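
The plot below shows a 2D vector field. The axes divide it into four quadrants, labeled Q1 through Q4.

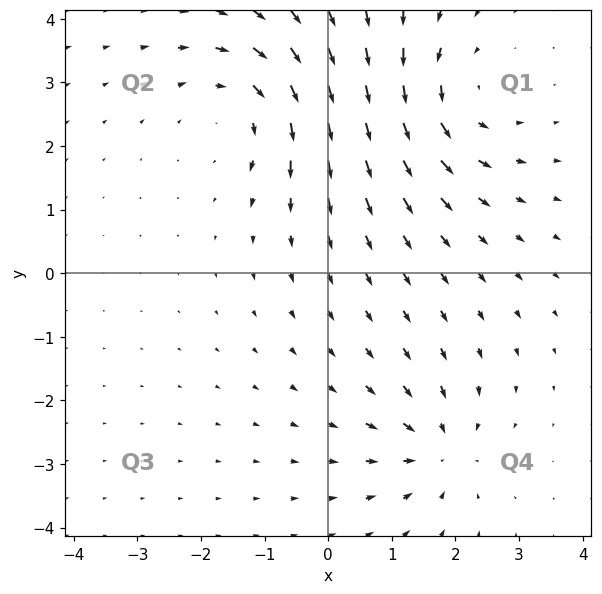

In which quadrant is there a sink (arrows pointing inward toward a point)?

The sink sits at approximately (1.7, -2.8), which lies in quadrant Q4. The divergence there is about -4, negative as expected for a sink.

Q4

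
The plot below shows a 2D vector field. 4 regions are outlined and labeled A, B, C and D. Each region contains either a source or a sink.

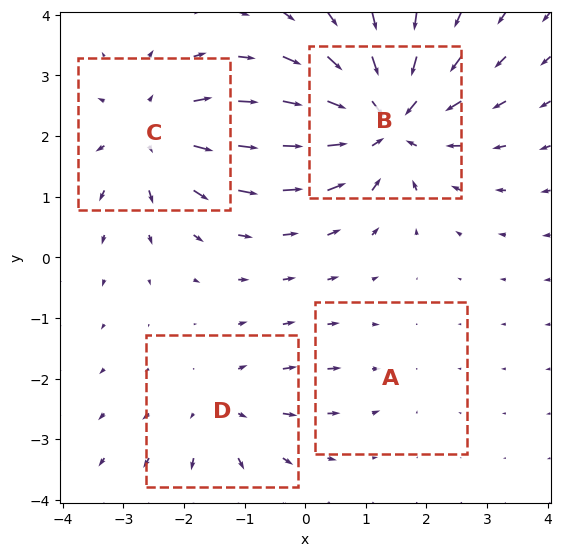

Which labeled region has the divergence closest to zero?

Divergence at each region's feature centre — A: about -2, B: about -6, C: about +4, D: about +3. Region A is closest to zero.

A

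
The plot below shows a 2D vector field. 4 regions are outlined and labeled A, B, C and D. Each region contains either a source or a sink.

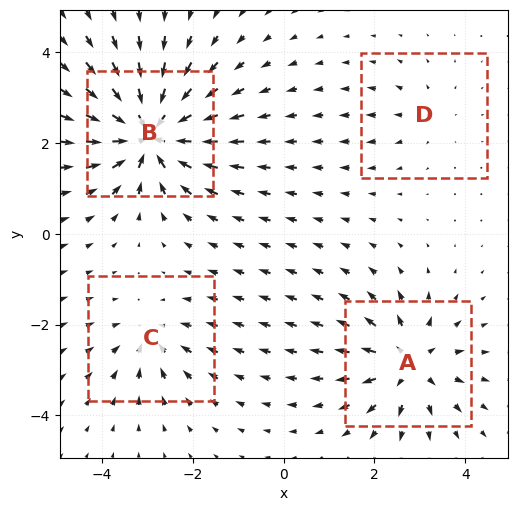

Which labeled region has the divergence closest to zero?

Divergence at each region's feature centre — A: about +6, B: about -9, C: about -4, D: about +2. Region D is closest to zero.

D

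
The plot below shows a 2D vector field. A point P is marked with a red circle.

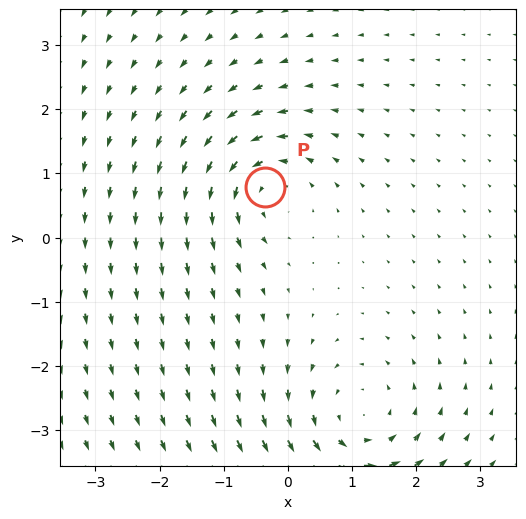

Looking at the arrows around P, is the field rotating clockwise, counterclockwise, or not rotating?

counterclockwise

Near P at (-0.4, 0.8) the arrows circulate counterclockwise. The curl (z-component) there is about +4; positive curl means counterclockwise rotation.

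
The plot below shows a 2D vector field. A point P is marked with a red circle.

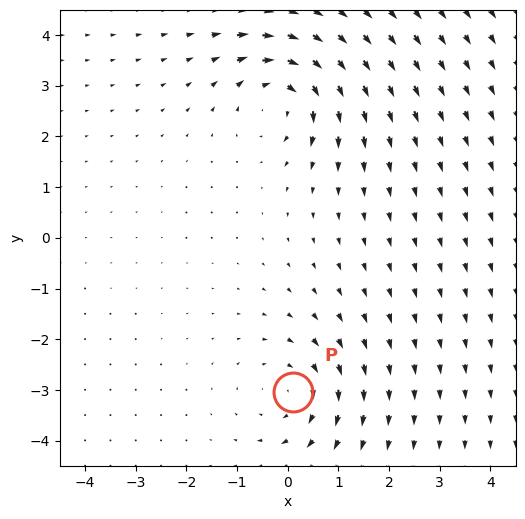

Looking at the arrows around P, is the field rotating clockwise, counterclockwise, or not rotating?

clockwise

Near P at (0.1, -3.0) the arrows circulate clockwise. The curl (z-component) there is about -3; negative curl means clockwise rotation.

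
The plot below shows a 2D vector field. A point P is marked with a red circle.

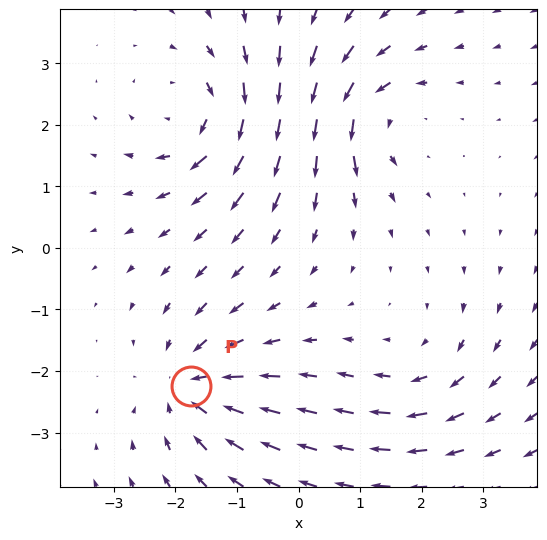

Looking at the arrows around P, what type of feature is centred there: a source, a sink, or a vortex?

sink

At P (-1.7, -2.2) the arrows converge inward. Divergence about -5, curl ≈0 — negative divergence with near-zero curl is a sink.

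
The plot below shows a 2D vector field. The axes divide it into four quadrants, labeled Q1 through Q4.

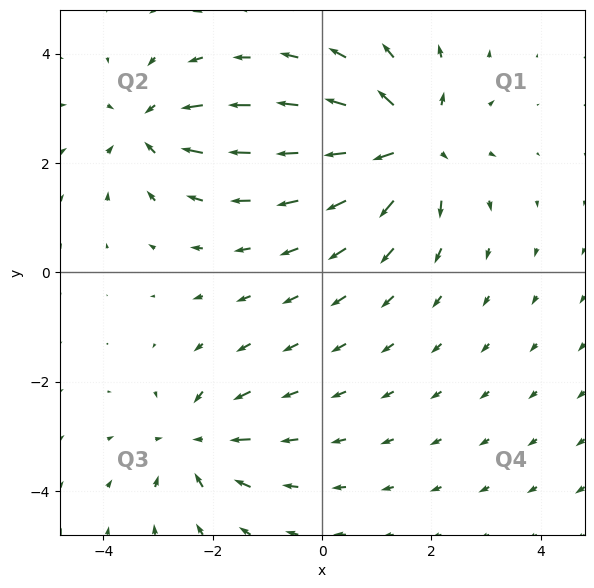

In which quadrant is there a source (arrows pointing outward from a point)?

Q1

The source sits at approximately (1.6, 2.3), which lies in quadrant Q1. The divergence there is about +6, positive as expected for a source.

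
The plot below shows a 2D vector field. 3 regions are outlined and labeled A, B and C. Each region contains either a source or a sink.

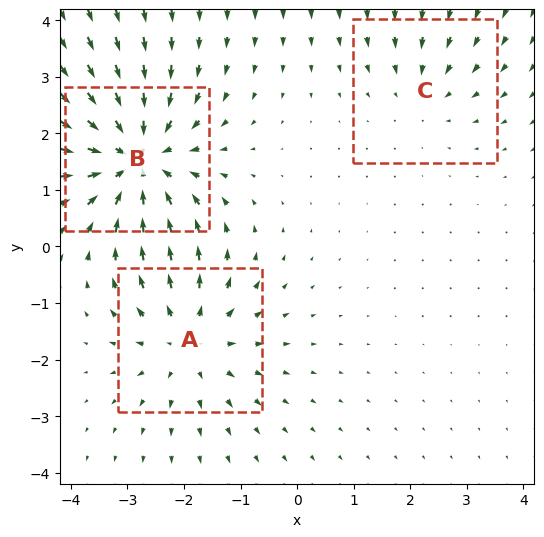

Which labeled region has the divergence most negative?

B

Divergence at each region's feature centre — A: about +3, B: about -4, C: about -2. Region B is most negative.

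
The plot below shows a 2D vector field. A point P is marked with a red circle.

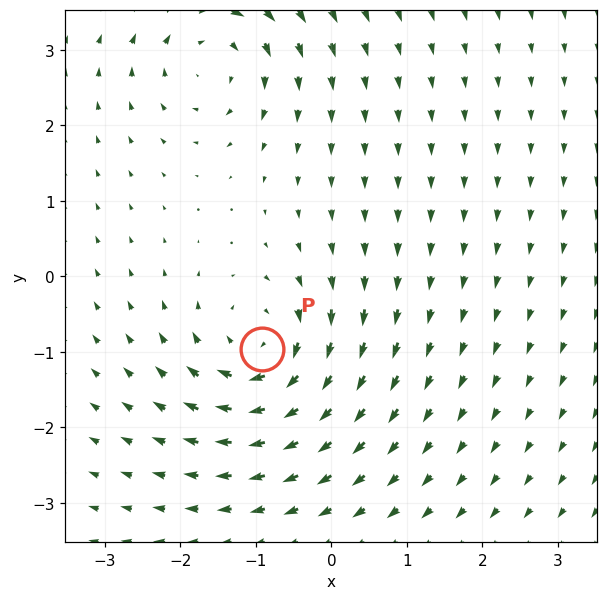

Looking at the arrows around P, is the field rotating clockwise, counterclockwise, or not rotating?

clockwise

Near P at (-0.9, -1.0) the arrows circulate clockwise. The curl (z-component) there is about -4; negative curl means clockwise rotation.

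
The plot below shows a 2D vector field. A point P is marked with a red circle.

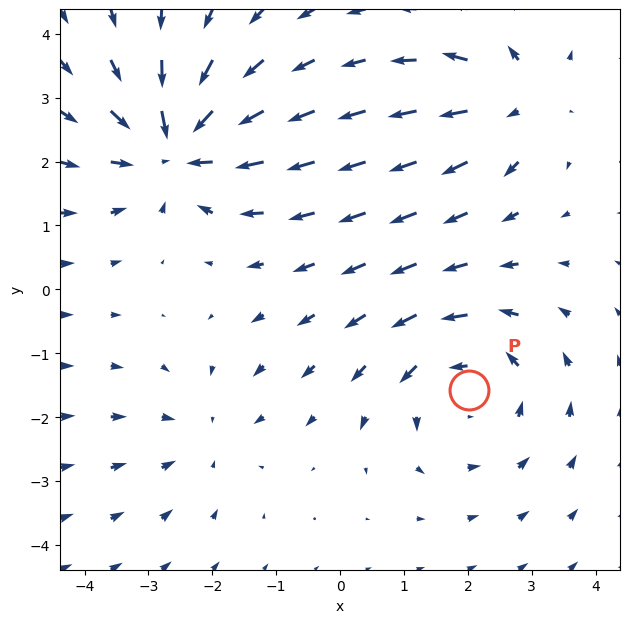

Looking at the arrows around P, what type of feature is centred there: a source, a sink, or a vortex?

At P (2.0, -1.6) the arrows circulate counterclockwise. Divergence ≈0, curl about +4 — near-zero divergence with nonzero curl is a vortex.

vortex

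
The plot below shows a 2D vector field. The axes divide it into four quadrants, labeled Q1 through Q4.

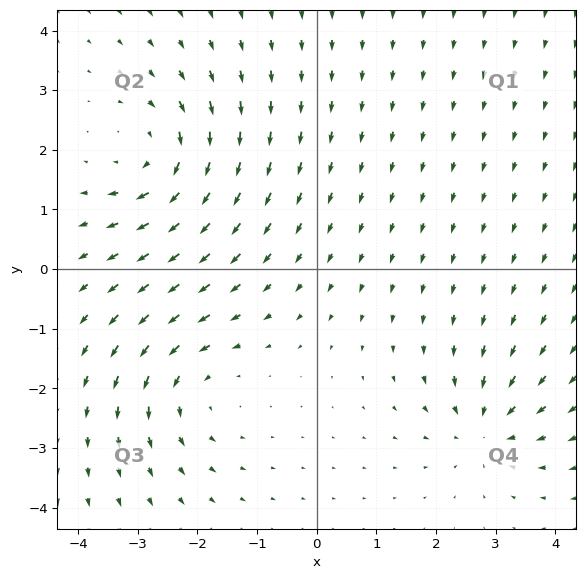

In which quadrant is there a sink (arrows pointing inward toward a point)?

Q4

The sink sits at approximately (2.8, -2.6), which lies in quadrant Q4. The divergence there is about -4, negative as expected for a sink.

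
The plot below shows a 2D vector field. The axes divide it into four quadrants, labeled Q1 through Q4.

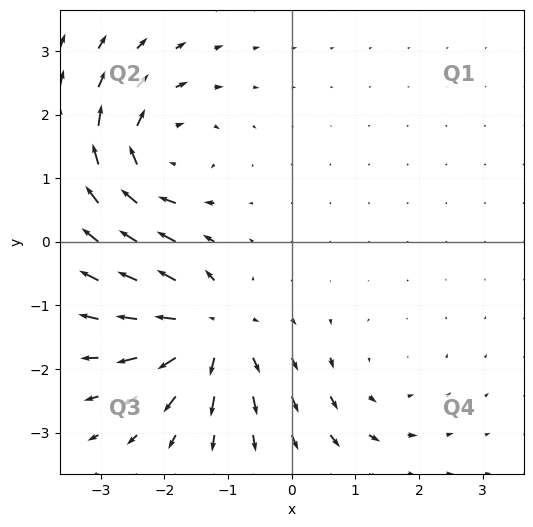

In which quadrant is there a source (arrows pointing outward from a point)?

The source sits at approximately (-1.3, -1.4), which lies in quadrant Q3. The divergence there is about +7, positive as expected for a source.

Q3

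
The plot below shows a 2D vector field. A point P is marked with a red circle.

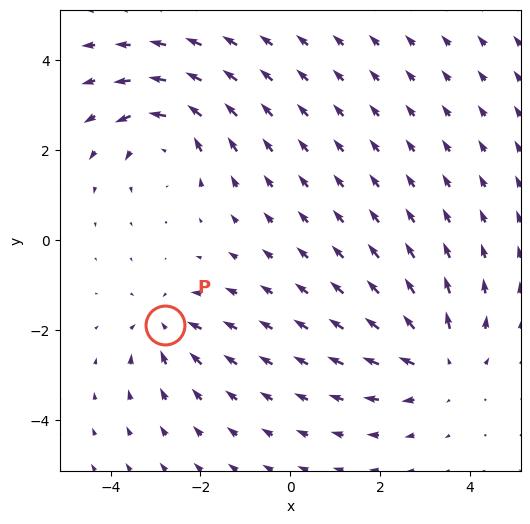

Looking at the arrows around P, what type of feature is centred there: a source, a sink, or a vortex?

sink

At P (-2.8, -1.9) the arrows converge inward. Divergence about -3, curl ≈0 — negative divergence with near-zero curl is a sink.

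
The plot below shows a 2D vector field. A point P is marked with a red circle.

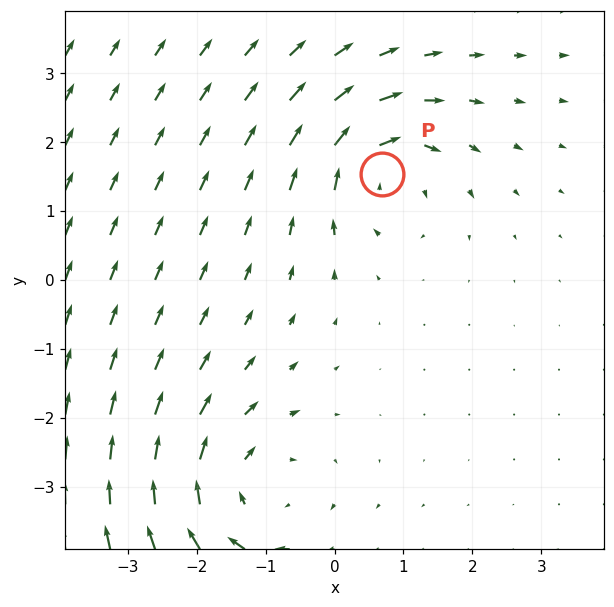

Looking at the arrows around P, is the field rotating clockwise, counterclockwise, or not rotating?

Near P at (0.7, 1.5) the arrows circulate clockwise. The curl (z-component) there is about -4; negative curl means clockwise rotation.

clockwise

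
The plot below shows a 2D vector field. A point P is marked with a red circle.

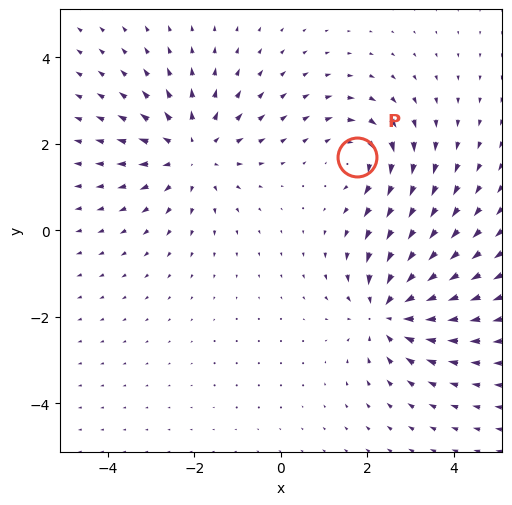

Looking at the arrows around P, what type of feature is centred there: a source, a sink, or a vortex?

At P (1.8, 1.7) the arrows circulate clockwise. Divergence ≈0, curl about -3 — near-zero divergence with nonzero curl is a vortex.

vortex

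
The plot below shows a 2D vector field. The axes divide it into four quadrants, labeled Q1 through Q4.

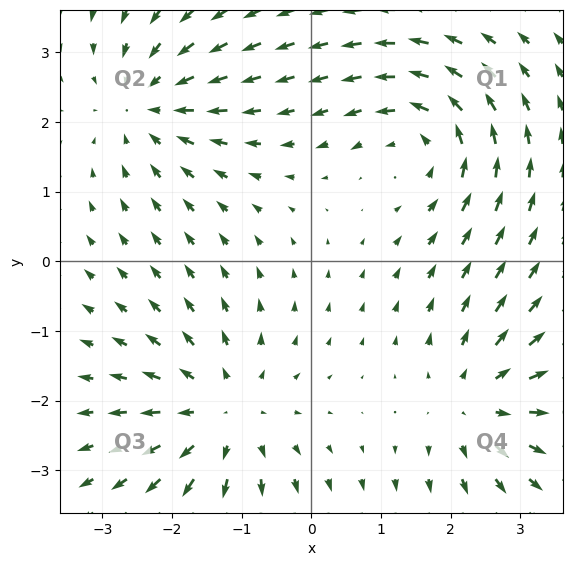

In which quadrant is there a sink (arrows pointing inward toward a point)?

The sink sits at approximately (-2.4, 2.2), which lies in quadrant Q2. The divergence there is about -4, negative as expected for a sink.

Q2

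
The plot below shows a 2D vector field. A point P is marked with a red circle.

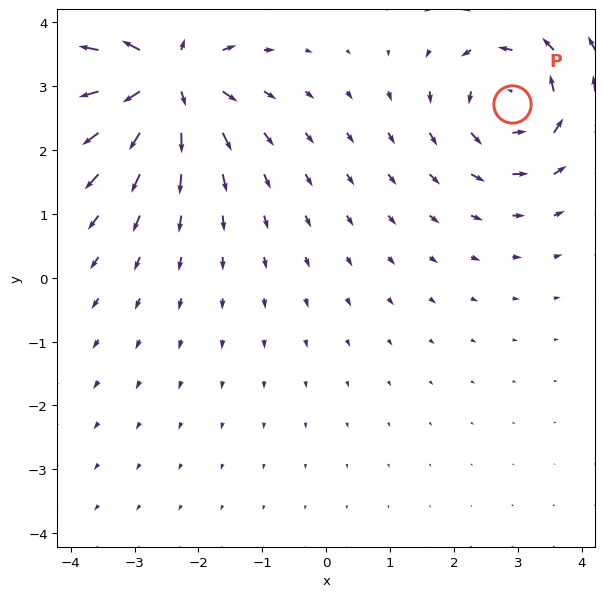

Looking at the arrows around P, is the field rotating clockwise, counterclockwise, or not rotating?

Near P at (2.9, 2.7) the arrows circulate counterclockwise. The curl (z-component) there is about +4; positive curl means counterclockwise rotation.

counterclockwise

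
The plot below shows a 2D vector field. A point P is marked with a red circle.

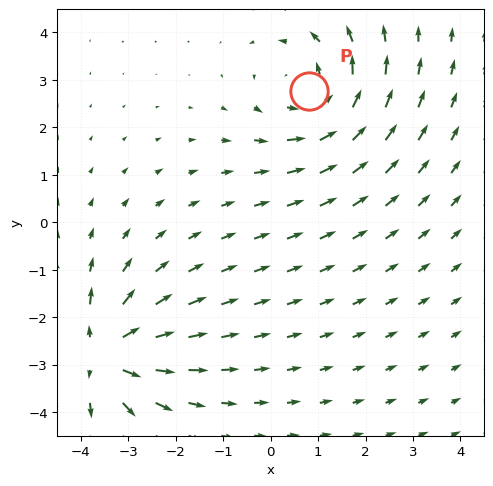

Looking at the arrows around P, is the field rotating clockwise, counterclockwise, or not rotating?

counterclockwise

Near P at (0.8, 2.8) the arrows circulate counterclockwise. The curl (z-component) there is about +3; positive curl means counterclockwise rotation.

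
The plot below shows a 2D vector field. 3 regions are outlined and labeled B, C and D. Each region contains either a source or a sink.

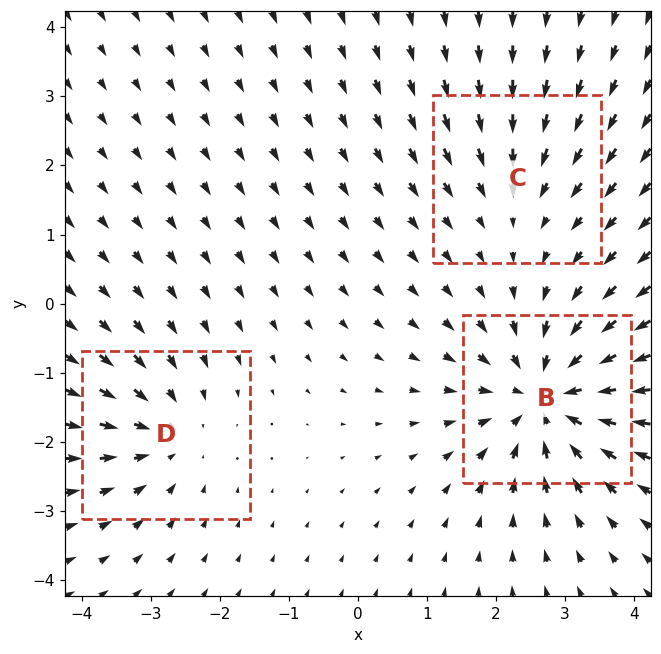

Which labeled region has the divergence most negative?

B

Divergence at each region's feature centre — B: about -5, C: about -2, D: about -3. Region B is most negative.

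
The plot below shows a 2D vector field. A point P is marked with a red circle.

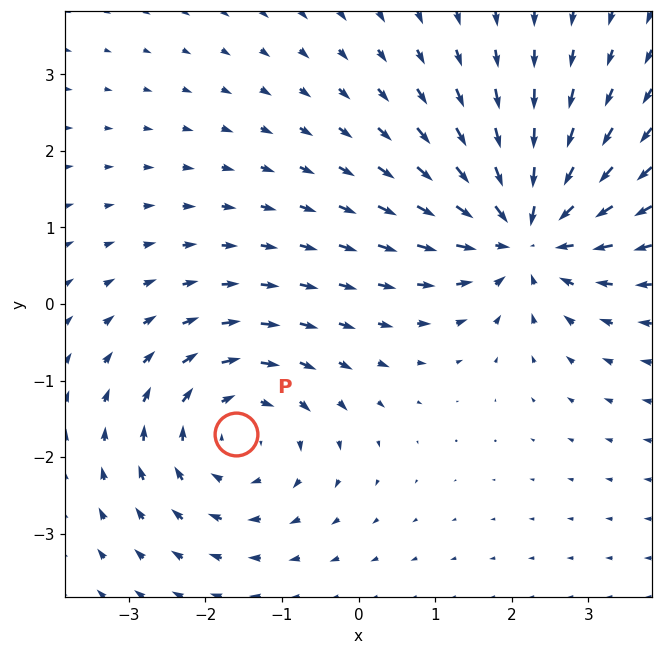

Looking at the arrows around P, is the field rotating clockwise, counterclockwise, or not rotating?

Near P at (-1.6, -1.7) the arrows circulate clockwise. The curl (z-component) there is about -4; negative curl means clockwise rotation.

clockwise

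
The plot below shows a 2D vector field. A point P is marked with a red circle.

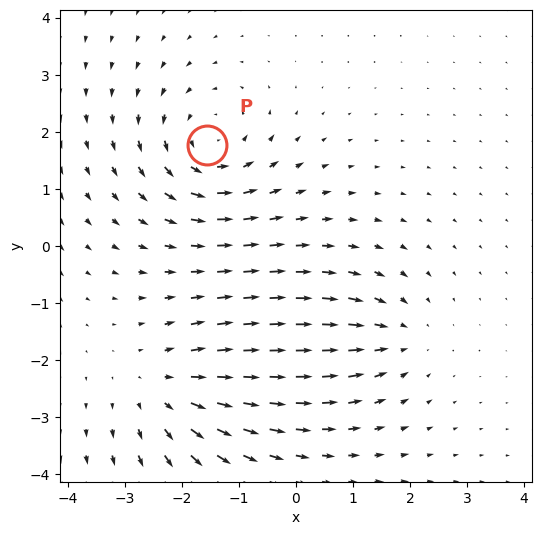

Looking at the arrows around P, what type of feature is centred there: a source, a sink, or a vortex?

At P (-1.6, 1.8) the arrows circulate counterclockwise. Divergence ≈0, curl about +5 — near-zero divergence with nonzero curl is a vortex.

vortex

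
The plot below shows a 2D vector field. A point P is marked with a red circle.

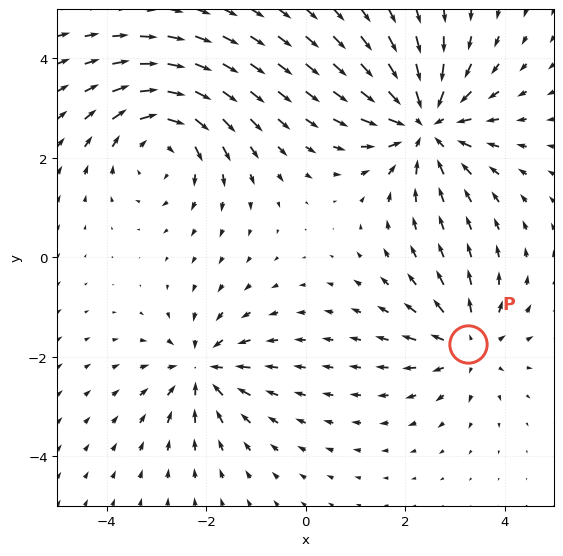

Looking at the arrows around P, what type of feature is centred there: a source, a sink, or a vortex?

At P (3.3, -1.7) the arrows spread outward. Divergence about +4, curl ≈0 — positive divergence with near-zero curl is a source.

source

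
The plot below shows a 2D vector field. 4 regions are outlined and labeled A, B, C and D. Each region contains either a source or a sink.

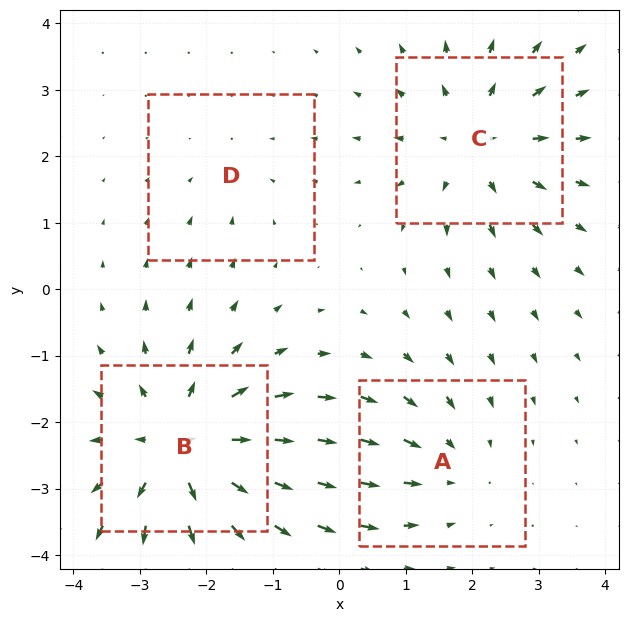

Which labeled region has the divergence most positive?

B

Divergence at each region's feature centre — A: about -3, B: about +6, C: about +4, D: about -2. Region B is most positive.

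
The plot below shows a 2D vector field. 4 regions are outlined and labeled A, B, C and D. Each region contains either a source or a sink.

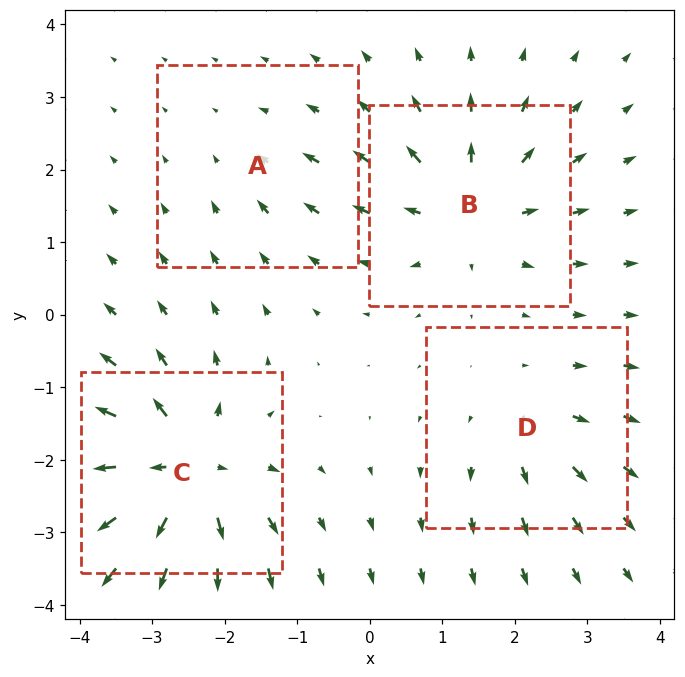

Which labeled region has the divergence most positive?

C

Divergence at each region's feature centre — A: about -2, B: about +6, C: about +9, D: about +4. Region C is most positive.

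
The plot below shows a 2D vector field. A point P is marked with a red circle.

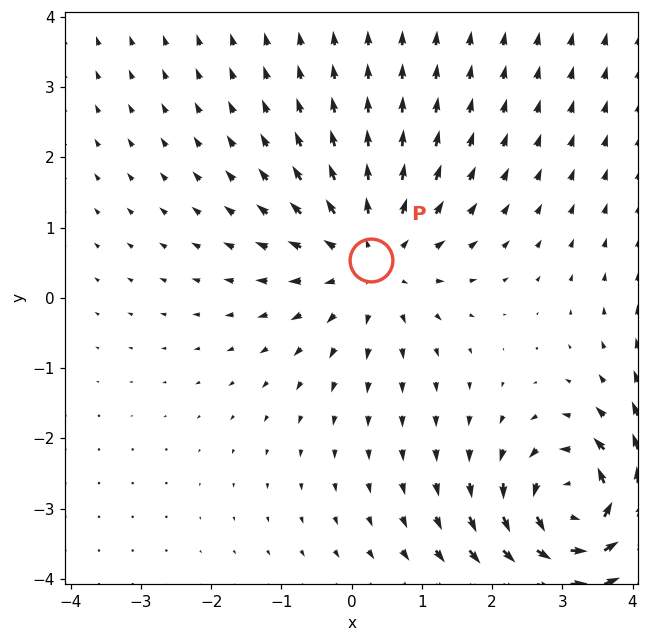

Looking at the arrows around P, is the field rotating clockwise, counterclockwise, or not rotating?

Near P at (0.3, 0.5) the arrows show no circulation. The curl there is ≈0.

not rotating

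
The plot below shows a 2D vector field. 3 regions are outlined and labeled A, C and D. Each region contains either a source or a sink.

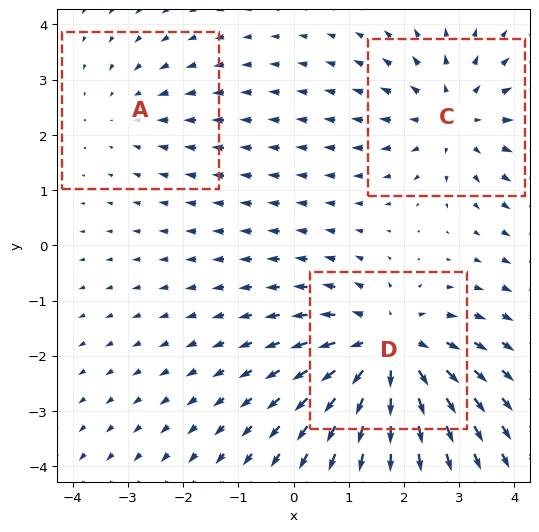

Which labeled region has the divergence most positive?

D

Divergence at each region's feature centre — A: about -2, C: about +3, D: about +4. Region D is most positive.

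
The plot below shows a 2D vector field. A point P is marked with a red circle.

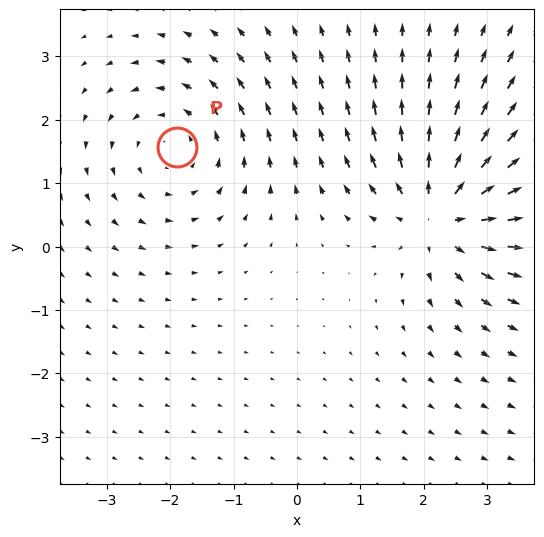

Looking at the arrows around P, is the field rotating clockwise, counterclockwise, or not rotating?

Near P at (-1.9, 1.6) the arrows circulate counterclockwise. The curl (z-component) there is about +3; positive curl means counterclockwise rotation.

counterclockwise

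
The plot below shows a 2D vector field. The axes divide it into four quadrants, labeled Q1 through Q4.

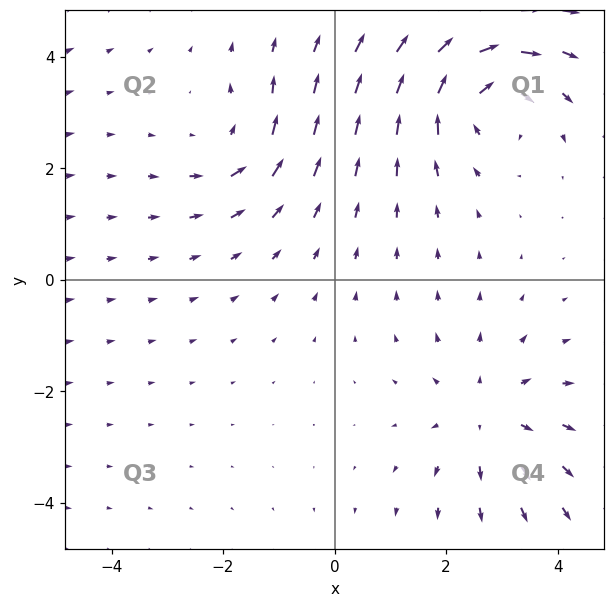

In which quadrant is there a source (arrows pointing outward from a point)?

The source sits at approximately (2.7, -2.4), which lies in quadrant Q4. The divergence there is about +3, positive as expected for a source.

Q4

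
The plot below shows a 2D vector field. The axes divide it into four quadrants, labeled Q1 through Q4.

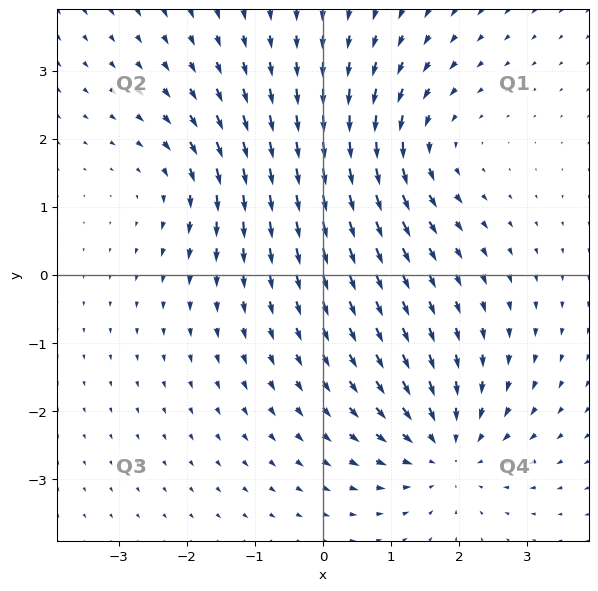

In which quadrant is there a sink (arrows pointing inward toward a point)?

The sink sits at approximately (1.8, -2.6), which lies in quadrant Q4. The divergence there is about -4, negative as expected for a sink.

Q4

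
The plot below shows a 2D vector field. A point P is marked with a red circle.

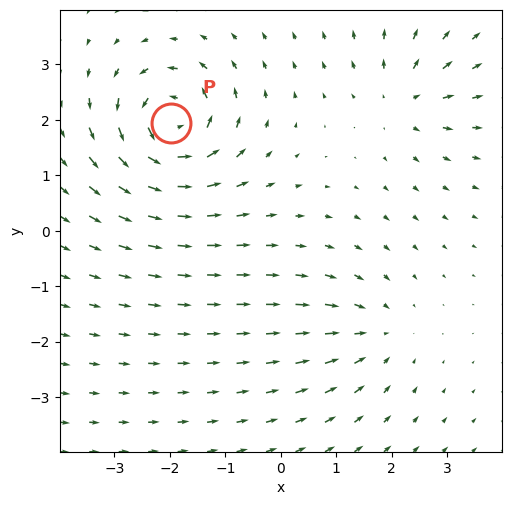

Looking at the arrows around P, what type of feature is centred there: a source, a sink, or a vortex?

At P (-2.0, 1.9) the arrows circulate counterclockwise. Divergence ≈0, curl about +7 — near-zero divergence with nonzero curl is a vortex.

vortex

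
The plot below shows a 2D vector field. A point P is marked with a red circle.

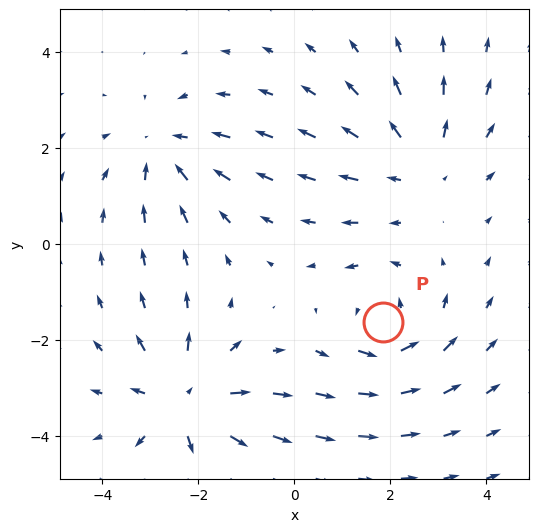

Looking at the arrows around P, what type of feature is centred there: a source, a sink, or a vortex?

vortex

At P (1.8, -1.6) the arrows circulate counterclockwise. Divergence ≈0, curl about +4 — near-zero divergence with nonzero curl is a vortex.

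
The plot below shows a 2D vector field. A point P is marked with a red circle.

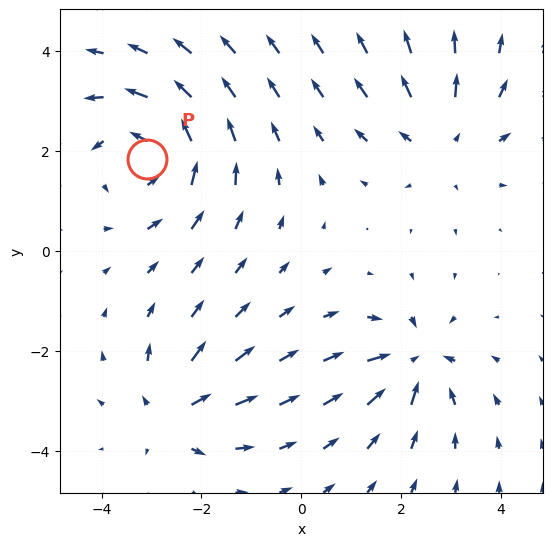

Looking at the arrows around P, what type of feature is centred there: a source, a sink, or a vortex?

vortex

At P (-3.1, 1.8) the arrows circulate counterclockwise. Divergence ≈0, curl about +5 — near-zero divergence with nonzero curl is a vortex.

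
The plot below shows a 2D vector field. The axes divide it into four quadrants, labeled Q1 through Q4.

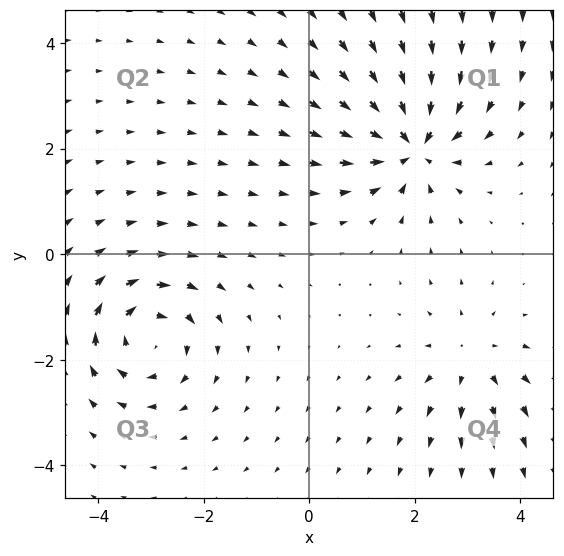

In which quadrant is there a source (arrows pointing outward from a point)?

The source sits at approximately (3.1, -2.0), which lies in quadrant Q4. The divergence there is about +3, positive as expected for a source.

Q4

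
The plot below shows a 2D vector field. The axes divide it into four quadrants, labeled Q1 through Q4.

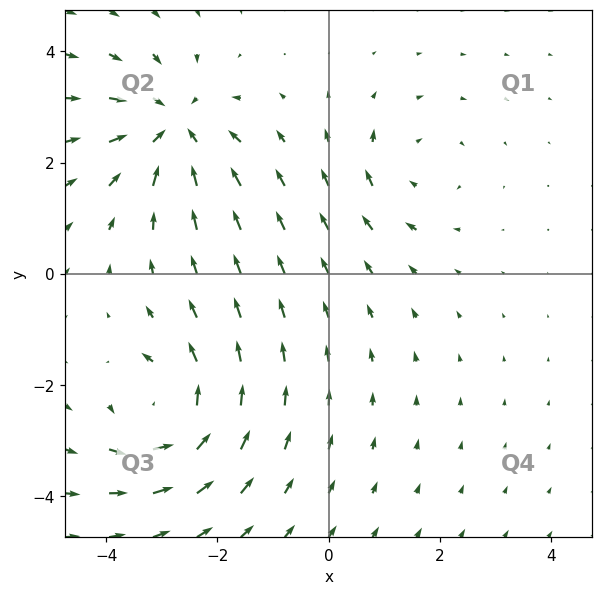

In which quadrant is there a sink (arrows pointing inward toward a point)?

Q2

The sink sits at approximately (-2.8, 2.6), which lies in quadrant Q2. The divergence there is about -5, negative as expected for a sink.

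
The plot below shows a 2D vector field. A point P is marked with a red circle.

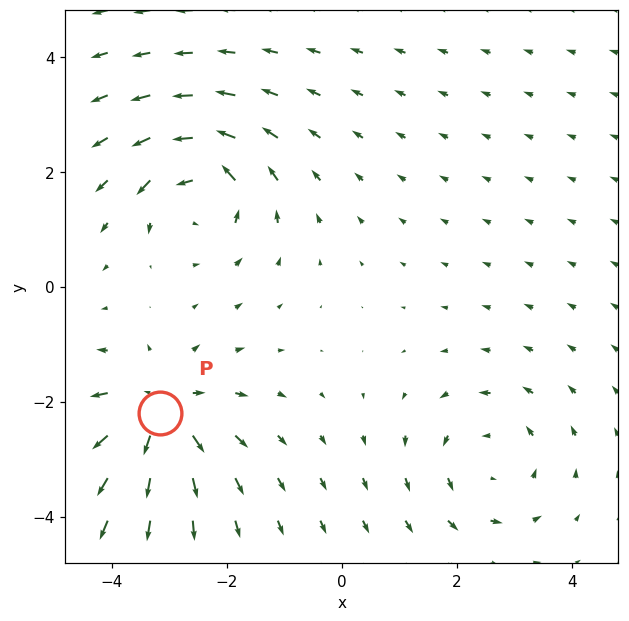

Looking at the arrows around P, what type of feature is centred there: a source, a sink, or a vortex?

At P (-3.2, -2.2) the arrows spread outward. Divergence about +6, curl ≈0 — positive divergence with near-zero curl is a source.

source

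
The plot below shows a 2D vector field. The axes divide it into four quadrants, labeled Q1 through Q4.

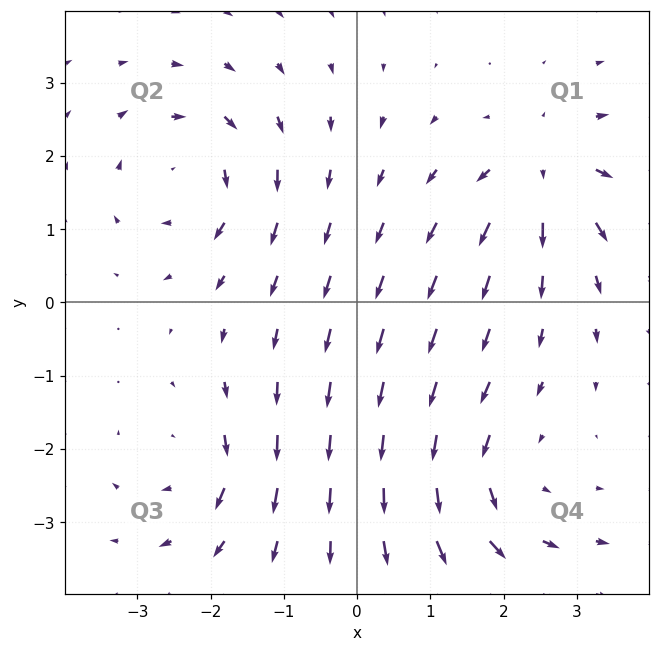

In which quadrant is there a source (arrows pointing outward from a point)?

The source sits at approximately (2.6, 1.8), which lies in quadrant Q1. The divergence there is about +6, positive as expected for a source.

Q1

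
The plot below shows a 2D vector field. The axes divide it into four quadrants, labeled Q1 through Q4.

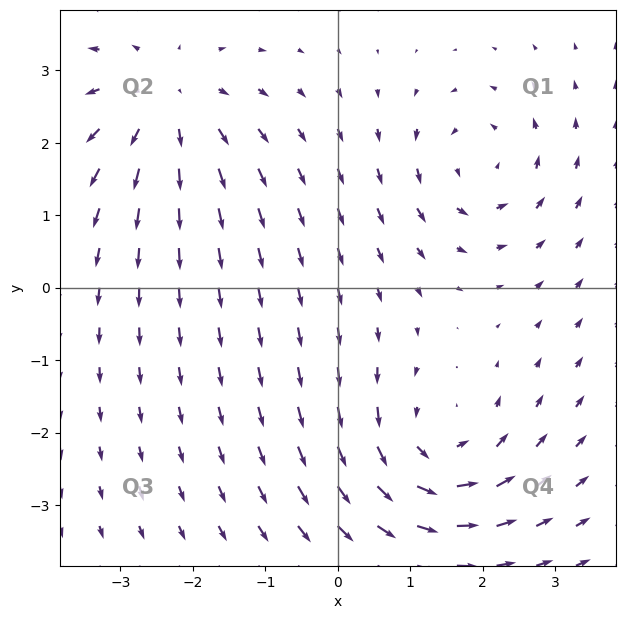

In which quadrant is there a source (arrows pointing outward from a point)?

Q2

The source sits at approximately (-2.4, 2.6), which lies in quadrant Q2. The divergence there is about +4, positive as expected for a source.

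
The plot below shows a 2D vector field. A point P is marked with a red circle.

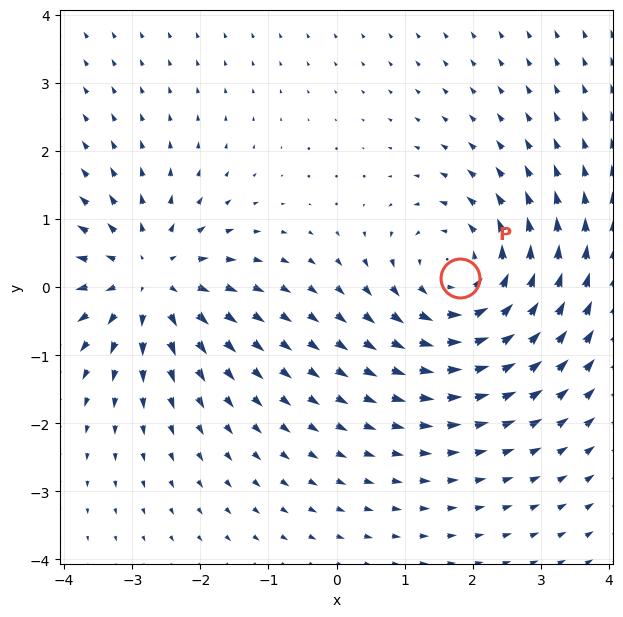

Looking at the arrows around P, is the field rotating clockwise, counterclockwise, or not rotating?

counterclockwise

Near P at (1.8, 0.1) the arrows circulate counterclockwise. The curl (z-component) there is about +3; positive curl means counterclockwise rotation.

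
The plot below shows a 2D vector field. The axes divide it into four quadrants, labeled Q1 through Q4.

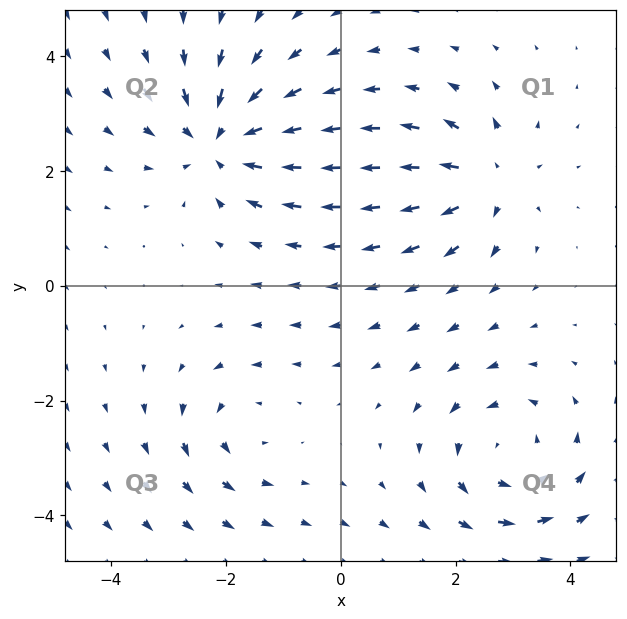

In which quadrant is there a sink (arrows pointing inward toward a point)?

The sink sits at approximately (-2.1, 2.5), which lies in quadrant Q2. The divergence there is about -5, negative as expected for a sink.

Q2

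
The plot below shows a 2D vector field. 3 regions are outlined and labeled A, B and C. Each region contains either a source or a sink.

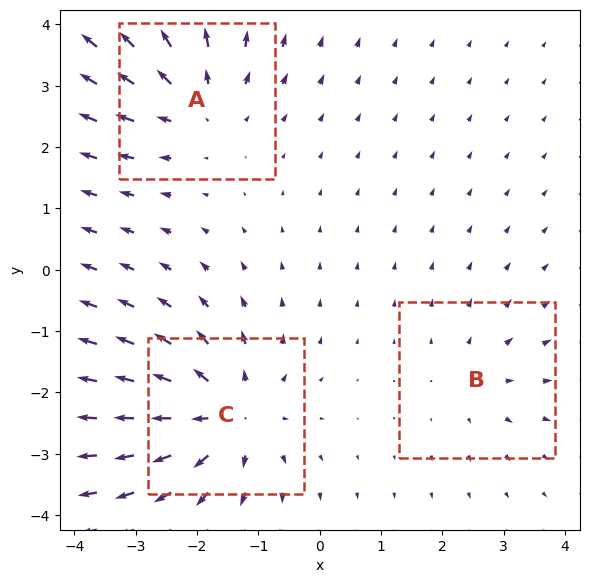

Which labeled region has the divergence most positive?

Divergence at each region's feature centre — A: about +3, B: about +2, C: about +5. Region C is most positive.

C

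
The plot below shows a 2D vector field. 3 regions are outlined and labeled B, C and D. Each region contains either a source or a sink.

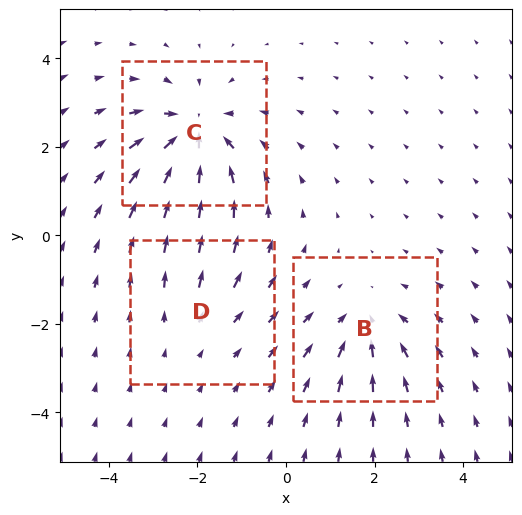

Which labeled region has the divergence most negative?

Divergence at each region's feature centre — B: about -3, C: about -5, D: about +2. Region C is most negative.

C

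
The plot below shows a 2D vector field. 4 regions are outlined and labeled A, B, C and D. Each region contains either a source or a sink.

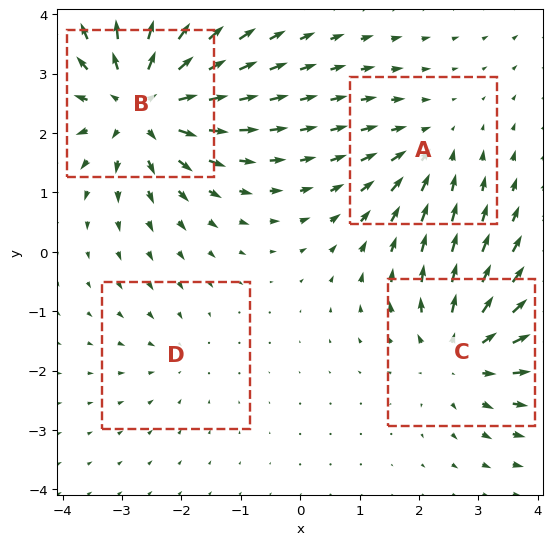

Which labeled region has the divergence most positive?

B

Divergence at each region's feature centre — A: about -3, B: about +7, C: about +5, D: about -2. Region B is most positive.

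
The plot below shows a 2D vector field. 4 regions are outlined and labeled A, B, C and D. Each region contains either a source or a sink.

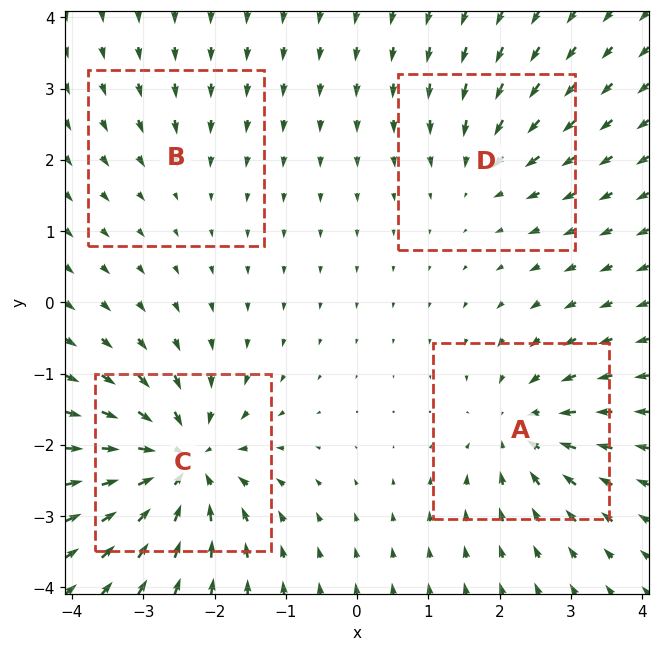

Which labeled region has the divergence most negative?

C

Divergence at each region's feature centre — A: about -6, B: about -2, C: about -9, D: about -4. Region C is most negative.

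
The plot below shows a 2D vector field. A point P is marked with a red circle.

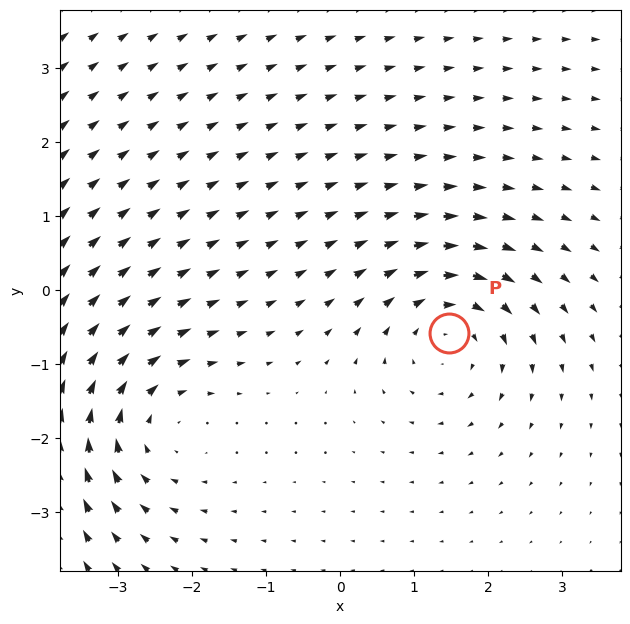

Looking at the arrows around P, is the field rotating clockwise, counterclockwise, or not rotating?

clockwise

Near P at (1.5, -0.6) the arrows circulate clockwise. The curl (z-component) there is about -3; negative curl means clockwise rotation.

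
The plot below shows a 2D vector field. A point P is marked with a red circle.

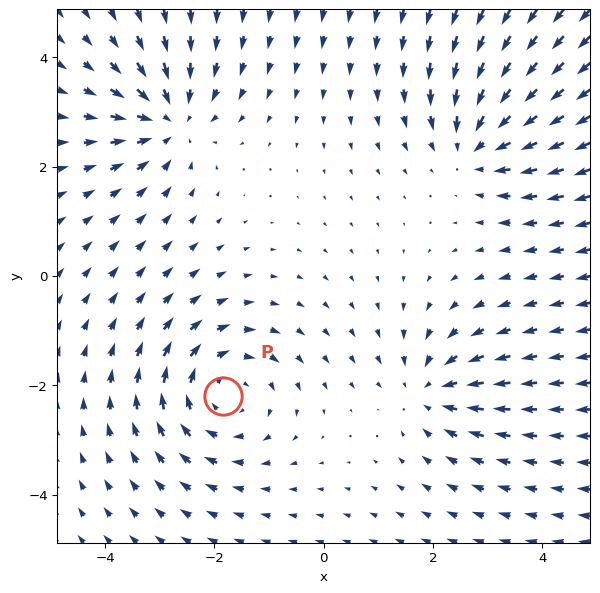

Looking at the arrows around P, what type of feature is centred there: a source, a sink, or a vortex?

vortex

At P (-1.9, -2.2) the arrows circulate clockwise. Divergence ≈0, curl about -4 — near-zero divergence with nonzero curl is a vortex.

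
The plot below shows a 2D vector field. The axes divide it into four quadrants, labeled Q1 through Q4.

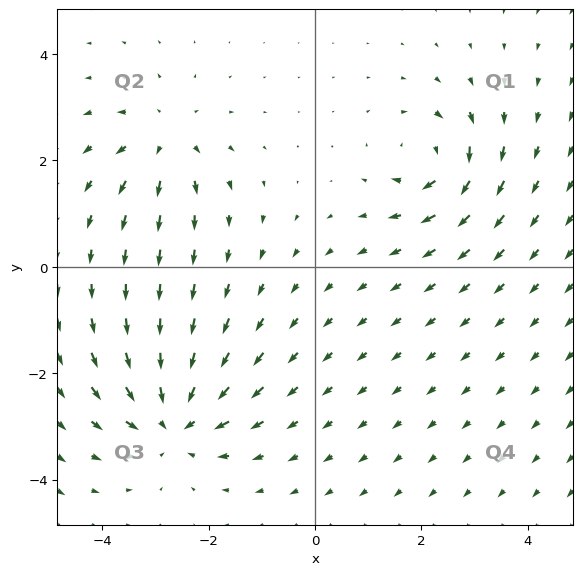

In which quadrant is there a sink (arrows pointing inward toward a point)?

Q3

The sink sits at approximately (-2.6, -2.9), which lies in quadrant Q3. The divergence there is about -5, negative as expected for a sink.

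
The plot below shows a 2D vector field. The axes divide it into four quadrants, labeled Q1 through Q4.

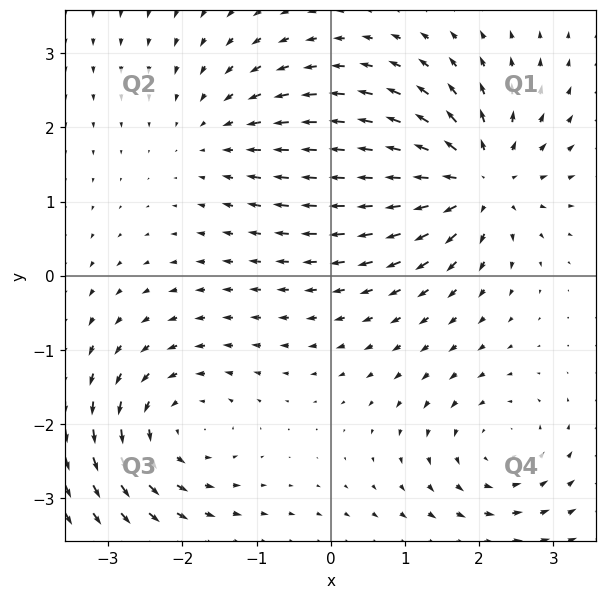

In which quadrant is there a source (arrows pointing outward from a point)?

Q1

The source sits at approximately (2.0, 1.3), which lies in quadrant Q1. The divergence there is about +6, positive as expected for a source.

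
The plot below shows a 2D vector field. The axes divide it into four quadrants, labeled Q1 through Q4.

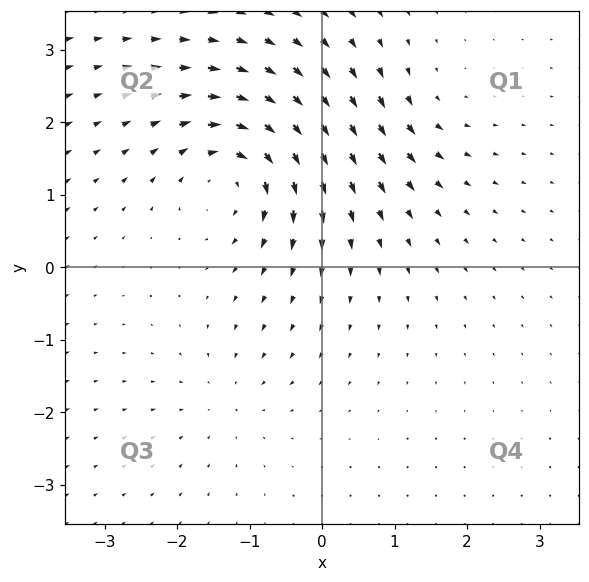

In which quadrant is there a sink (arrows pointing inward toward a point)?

Q3

The sink sits at approximately (-1.3, -1.8), which lies in quadrant Q3. The divergence there is about -3, negative as expected for a sink.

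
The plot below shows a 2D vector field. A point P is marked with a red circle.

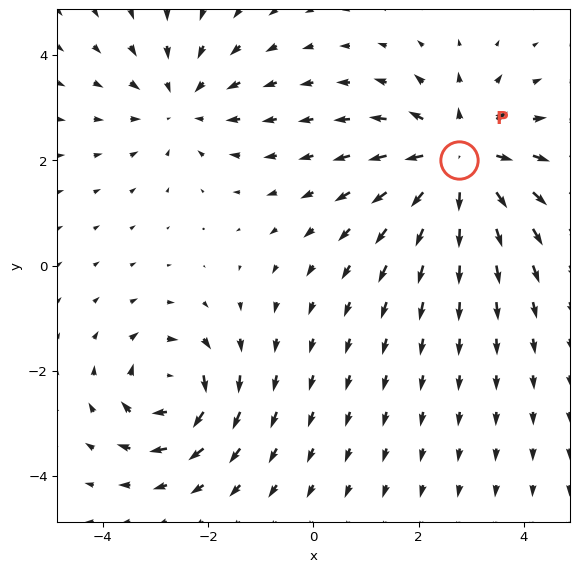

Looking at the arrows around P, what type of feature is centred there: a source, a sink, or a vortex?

source

At P (2.8, 2.0) the arrows spread outward. Divergence about +4, curl ≈0 — positive divergence with near-zero curl is a source.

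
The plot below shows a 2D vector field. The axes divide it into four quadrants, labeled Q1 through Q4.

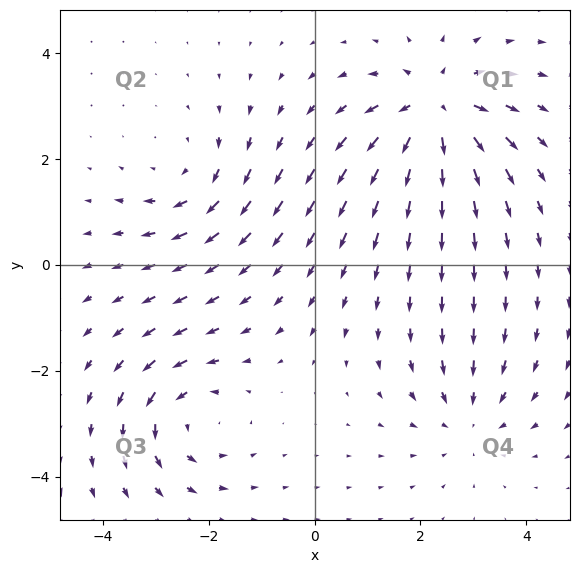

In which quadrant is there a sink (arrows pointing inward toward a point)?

The sink sits at approximately (2.9, -2.9), which lies in quadrant Q4. The divergence there is about -3, negative as expected for a sink.

Q4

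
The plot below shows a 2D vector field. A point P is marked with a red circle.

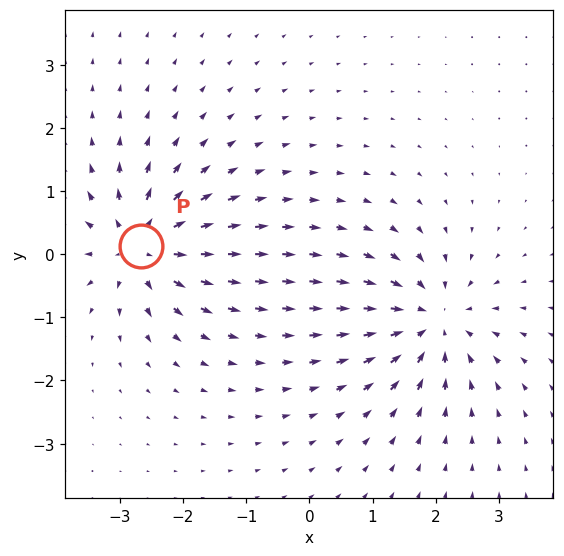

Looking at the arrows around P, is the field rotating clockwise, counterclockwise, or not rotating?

not rotating

Near P at (-2.7, 0.1) the arrows show no circulation. The curl there is ≈0.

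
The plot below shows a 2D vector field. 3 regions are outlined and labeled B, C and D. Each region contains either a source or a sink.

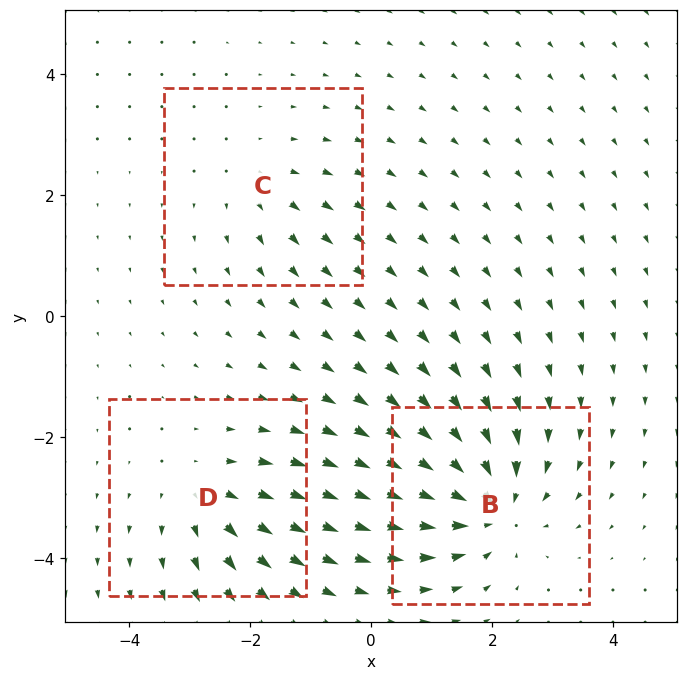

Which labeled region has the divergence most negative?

Divergence at each region's feature centre — B: about -5, C: about +2, D: about +3. Region B is most negative.

B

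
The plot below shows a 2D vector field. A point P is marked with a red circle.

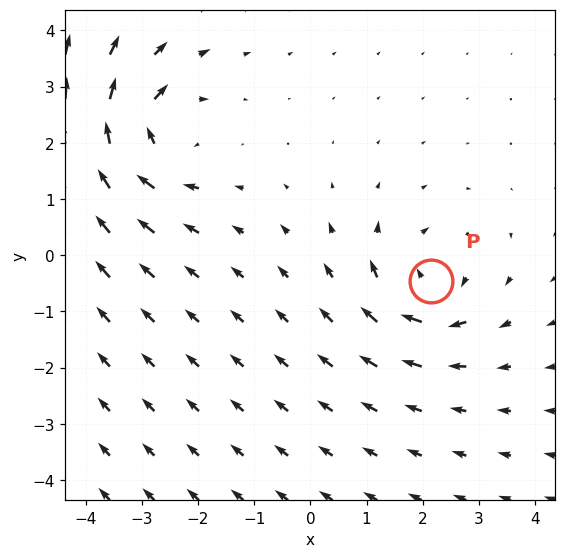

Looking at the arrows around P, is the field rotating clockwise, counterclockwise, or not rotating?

Near P at (2.2, -0.5) the arrows circulate clockwise. The curl (z-component) there is about -4; negative curl means clockwise rotation.

clockwise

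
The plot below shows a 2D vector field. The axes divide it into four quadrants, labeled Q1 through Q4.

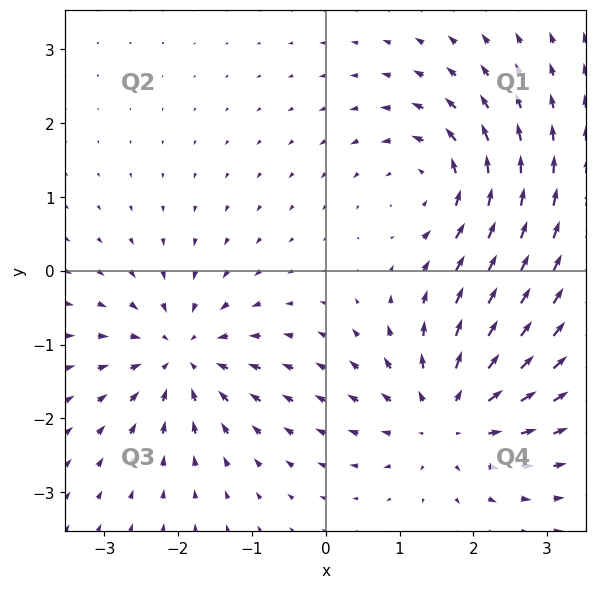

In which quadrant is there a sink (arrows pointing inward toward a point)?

The sink sits at approximately (-2.0, -1.1), which lies in quadrant Q3. The divergence there is about -5, negative as expected for a sink.

Q3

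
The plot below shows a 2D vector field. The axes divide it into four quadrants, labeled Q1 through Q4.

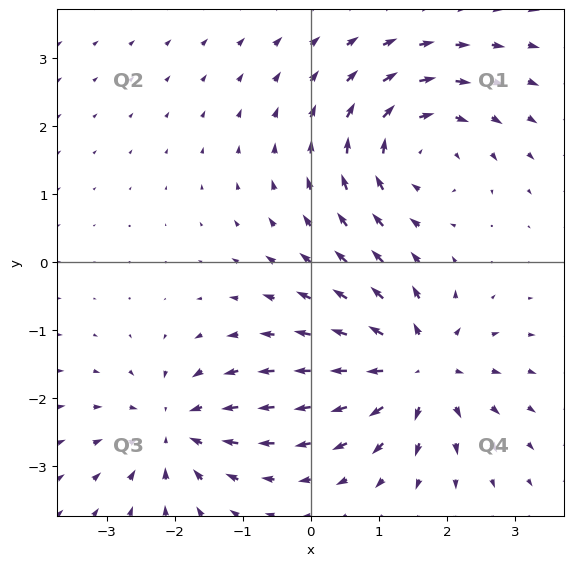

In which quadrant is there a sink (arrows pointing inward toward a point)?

Q3

The sink sits at approximately (-2.0, -2.4), which lies in quadrant Q3. The divergence there is about -5, negative as expected for a sink.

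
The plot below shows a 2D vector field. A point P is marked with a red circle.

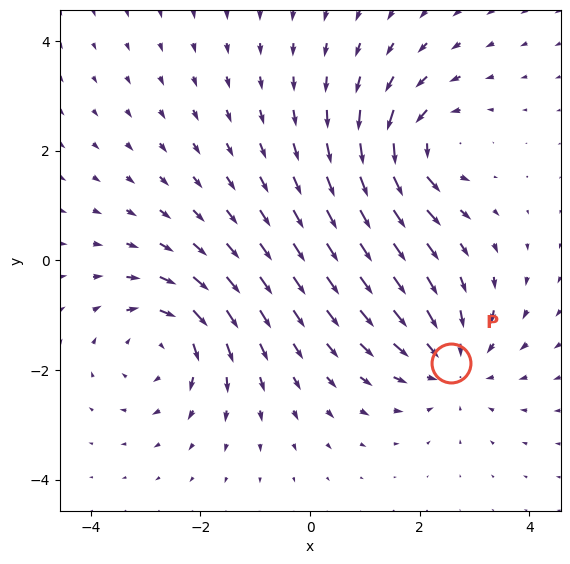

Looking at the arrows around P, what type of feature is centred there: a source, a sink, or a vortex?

At P (2.6, -1.9) the arrows converge inward. Divergence about -4, curl ≈0 — negative divergence with near-zero curl is a sink.

sink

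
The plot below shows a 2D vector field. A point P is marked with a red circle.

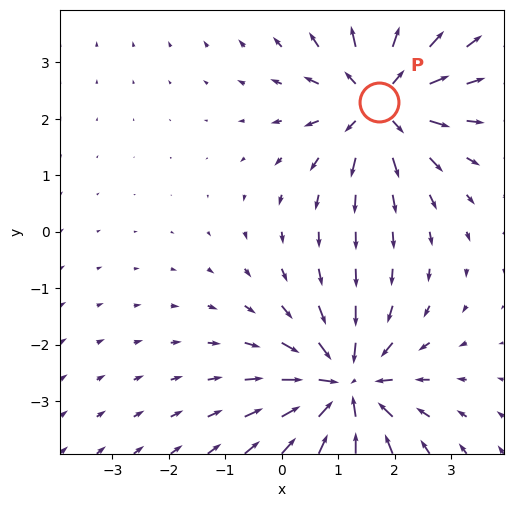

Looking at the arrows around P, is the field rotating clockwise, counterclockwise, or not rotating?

not rotating

Near P at (1.7, 2.3) the arrows show no circulation. The curl there is ≈0.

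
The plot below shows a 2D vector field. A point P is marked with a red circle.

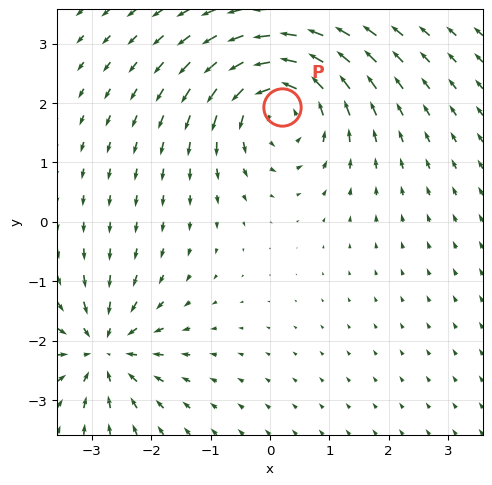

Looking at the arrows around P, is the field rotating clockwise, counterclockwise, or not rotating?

counterclockwise

Near P at (0.2, 1.9) the arrows circulate counterclockwise. The curl (z-component) there is about +4; positive curl means counterclockwise rotation.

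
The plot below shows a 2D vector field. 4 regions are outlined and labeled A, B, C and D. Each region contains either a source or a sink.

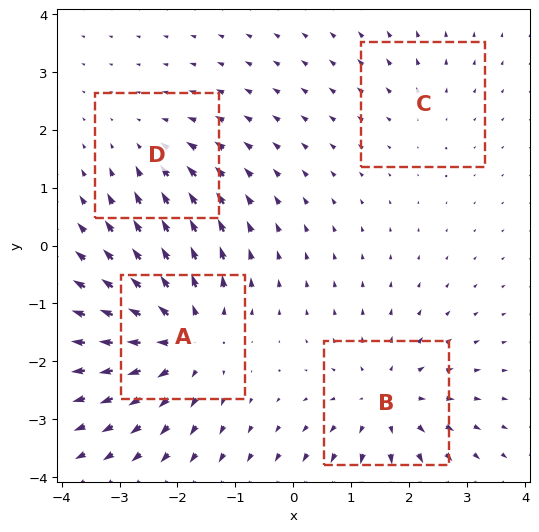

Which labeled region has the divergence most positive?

A

Divergence at each region's feature centre — A: about +6, B: about +5, C: about +2, D: about -3. Region A is most positive.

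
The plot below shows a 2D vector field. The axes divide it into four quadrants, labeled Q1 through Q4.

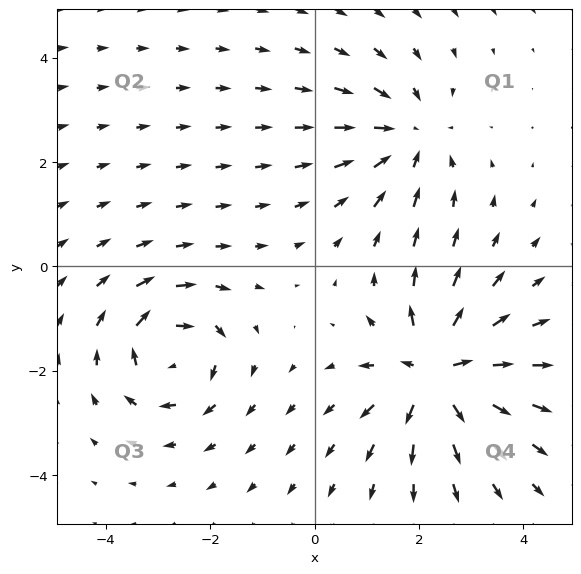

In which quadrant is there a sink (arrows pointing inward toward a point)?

Q1

The sink sits at approximately (1.8, 2.5), which lies in quadrant Q1. The divergence there is about -3, negative as expected for a sink.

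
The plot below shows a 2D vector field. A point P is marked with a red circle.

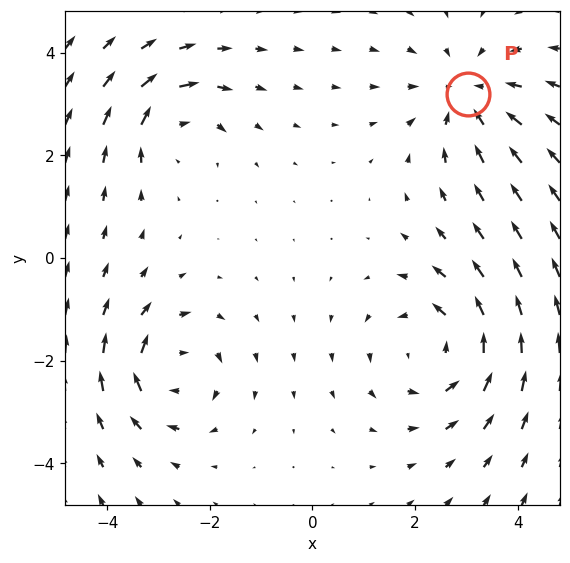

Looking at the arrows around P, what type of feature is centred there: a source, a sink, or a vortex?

sink

At P (3.0, 3.2) the arrows converge inward. Divergence about -4, curl ≈0 — negative divergence with near-zero curl is a sink.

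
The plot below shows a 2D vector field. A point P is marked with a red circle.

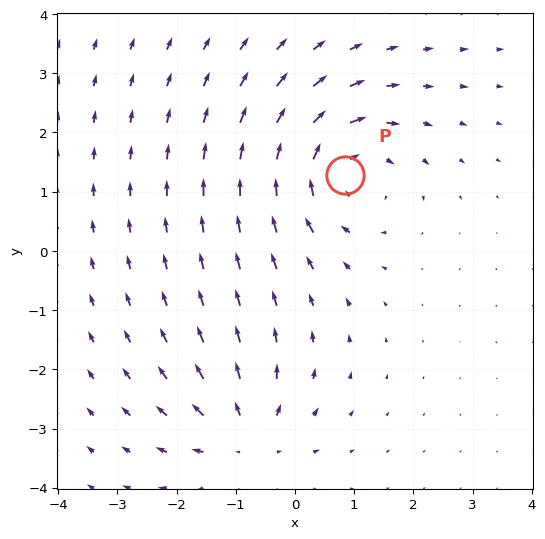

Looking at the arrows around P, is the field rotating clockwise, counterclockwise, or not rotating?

Near P at (0.8, 1.3) the arrows circulate clockwise. The curl (z-component) there is about -4; negative curl means clockwise rotation.

clockwise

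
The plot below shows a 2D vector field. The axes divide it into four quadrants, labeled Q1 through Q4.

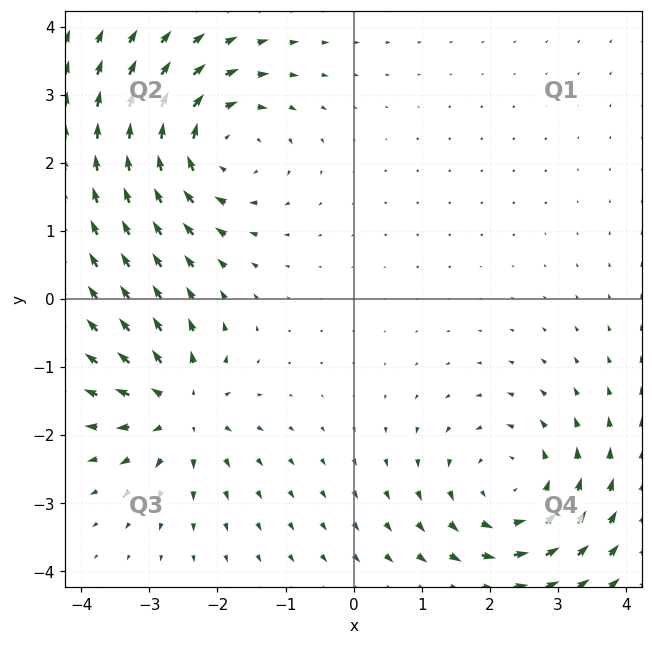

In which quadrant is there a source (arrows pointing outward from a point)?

Q3

The source sits at approximately (-2.6, -1.6), which lies in quadrant Q3. The divergence there is about +5, positive as expected for a source.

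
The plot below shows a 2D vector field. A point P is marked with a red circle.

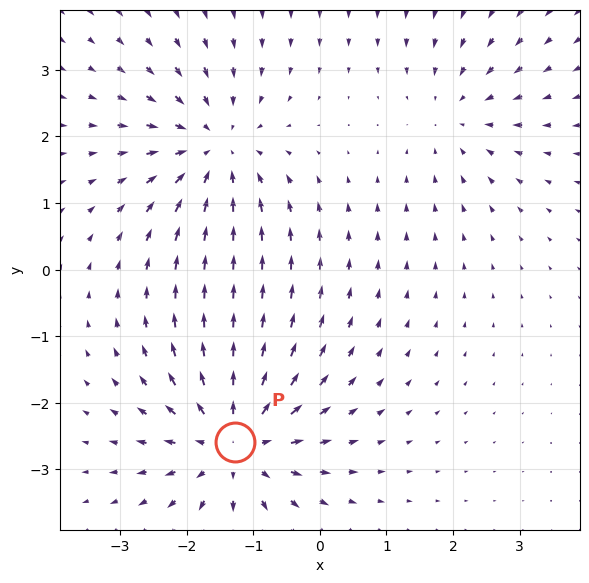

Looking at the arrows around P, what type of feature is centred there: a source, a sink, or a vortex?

source

At P (-1.3, -2.6) the arrows spread outward. Divergence about +5, curl ≈0 — positive divergence with near-zero curl is a source.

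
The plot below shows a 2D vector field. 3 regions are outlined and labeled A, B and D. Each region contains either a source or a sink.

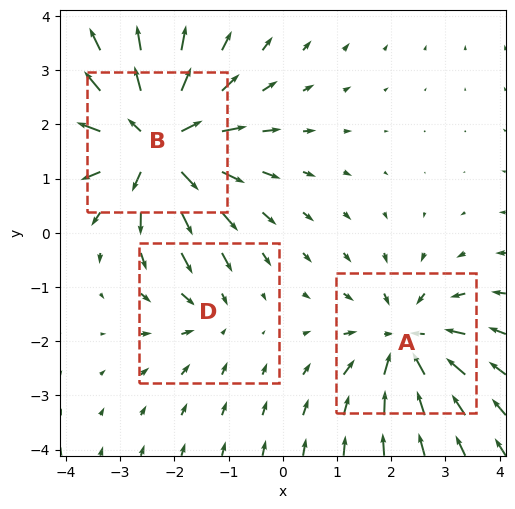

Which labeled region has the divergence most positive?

B

Divergence at each region's feature centre — A: about -4, B: about +5, D: about -2. Region B is most positive.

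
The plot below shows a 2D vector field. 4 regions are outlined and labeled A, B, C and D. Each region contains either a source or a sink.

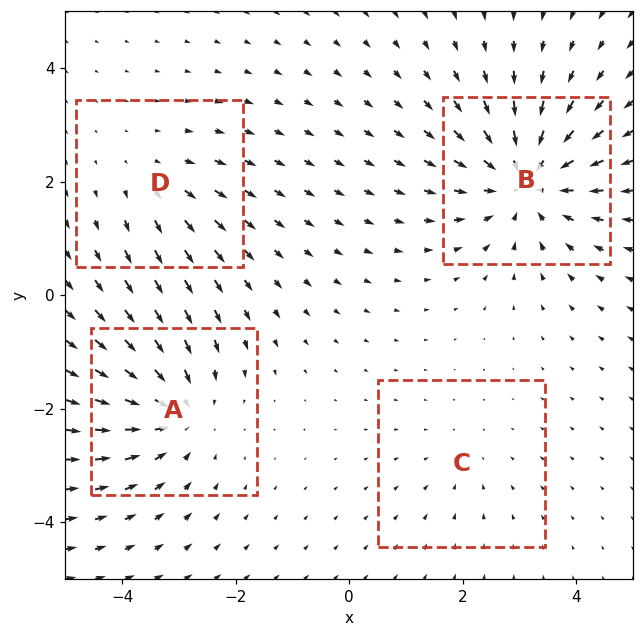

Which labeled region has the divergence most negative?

B

Divergence at each region's feature centre — A: about -5, B: about -6, C: about -2, D: about +3. Region B is most negative.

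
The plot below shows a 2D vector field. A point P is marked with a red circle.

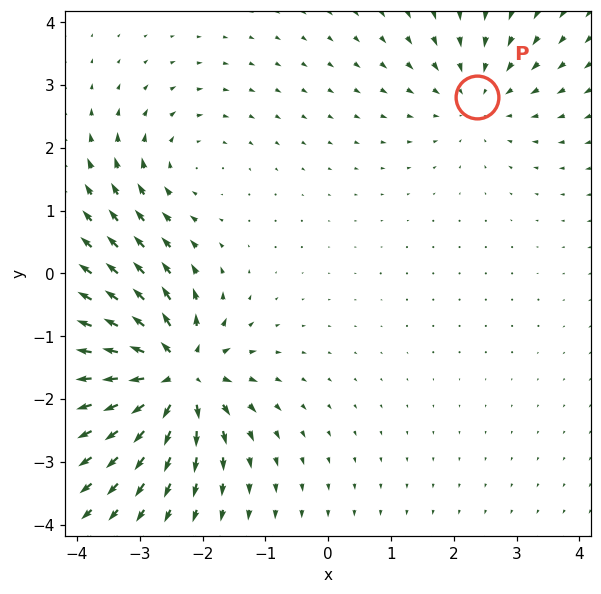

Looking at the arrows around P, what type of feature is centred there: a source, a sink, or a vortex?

At P (2.4, 2.8) the arrows converge inward. Divergence about -2, curl ≈0 — negative divergence with near-zero curl is a sink.

sink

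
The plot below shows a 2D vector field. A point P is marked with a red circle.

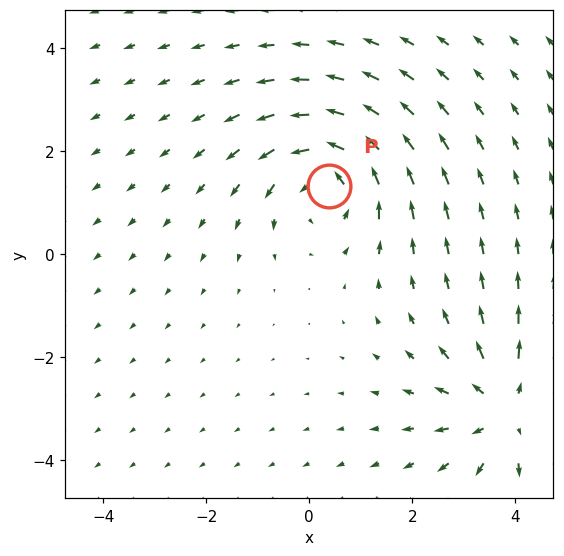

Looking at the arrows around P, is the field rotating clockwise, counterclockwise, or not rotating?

Near P at (0.4, 1.3) the arrows circulate counterclockwise. The curl (z-component) there is about +4; positive curl means counterclockwise rotation.

counterclockwise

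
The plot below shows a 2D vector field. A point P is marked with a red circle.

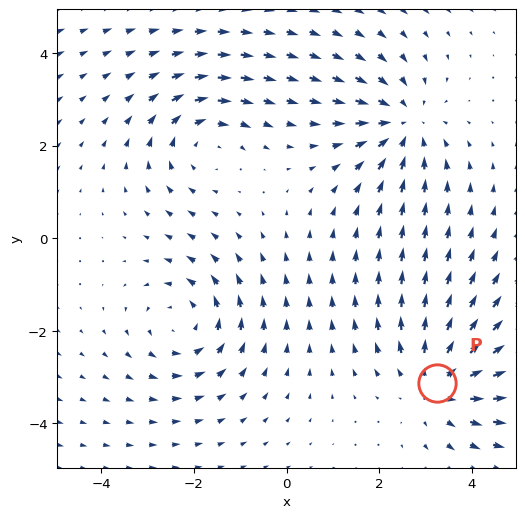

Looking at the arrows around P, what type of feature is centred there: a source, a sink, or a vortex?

source

At P (3.3, -3.1) the arrows spread outward. Divergence about +3, curl ≈0 — positive divergence with near-zero curl is a source.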